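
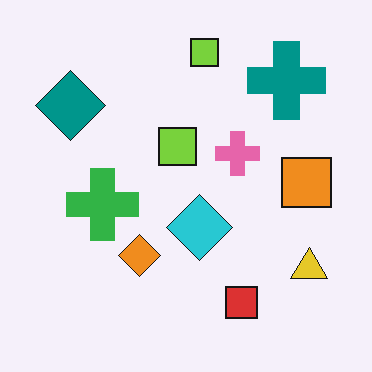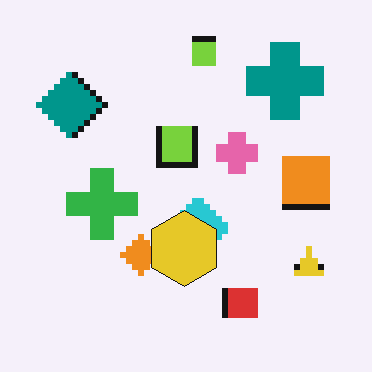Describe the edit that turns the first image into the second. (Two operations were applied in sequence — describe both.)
The transformation is: pixelated into visible square blocks, then overlaid with an additional yellow hexagon.

Shapes are reduced to large square blocks; fine edges and outlines are lost — a downscale-then-upscale (mosaic) effect. A yellow hexagon appears in the second image that is absent from the first.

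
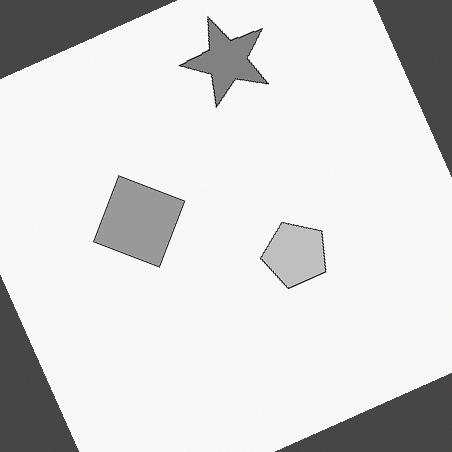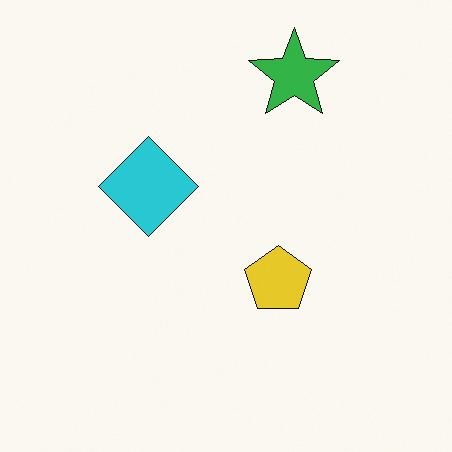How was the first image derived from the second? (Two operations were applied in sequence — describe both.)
The transformation is: converted to grayscale, then rotated counter-clockwise by a moderate amount.

All color is removed — every shape is now a shade of grey. Every shape is tilted by the same angle and the image corners show triangular fill wedges — a whole-image rotation by a non-right angle.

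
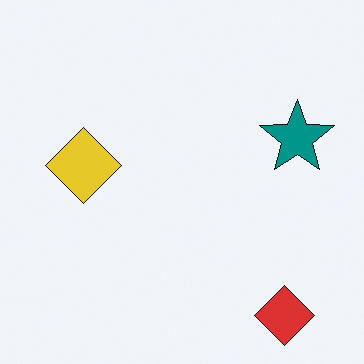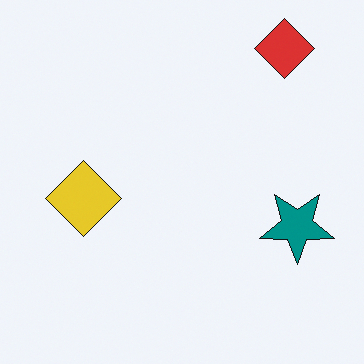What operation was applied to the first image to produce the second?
Flipped vertically (top ↔ bottom).

The red diamond is in the bottom-right of the first image and the top-right of the second — shapes on opposite sides of the horizontal midline have swapped in a mirror flip.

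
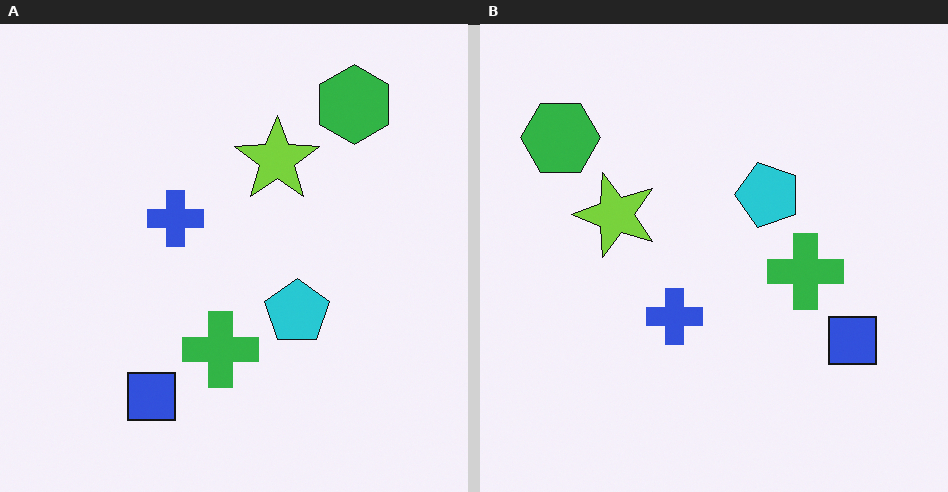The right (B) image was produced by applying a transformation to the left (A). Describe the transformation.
The image was rotated 90° counter-clockwise.

The green hexagon sits in the top-right of the left (A) image and the top-left of the right (B) — consistent with a whole-image 90° counter-clockwise rotation.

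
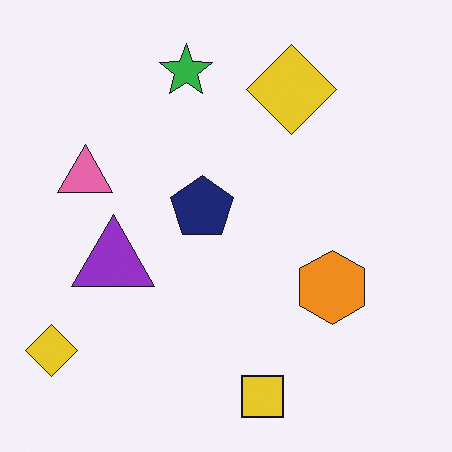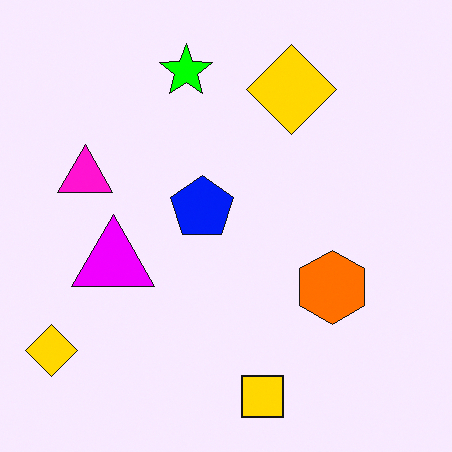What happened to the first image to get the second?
The second image is the first heavily oversaturated.

All colors are more vivid — a global saturation change.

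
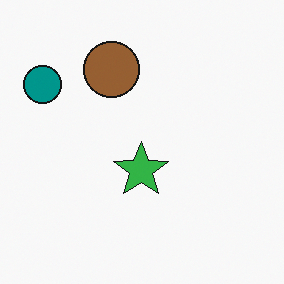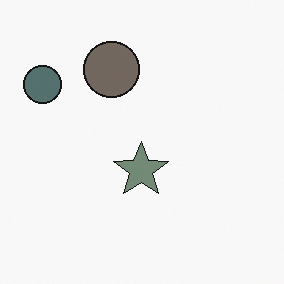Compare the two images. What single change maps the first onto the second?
The transformation is: heavily desaturated.

All colors are more muted and greyish — a global saturation change.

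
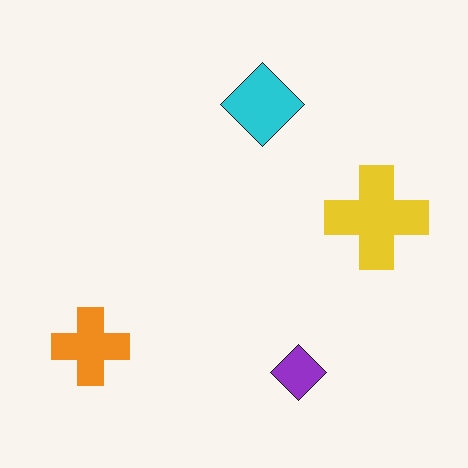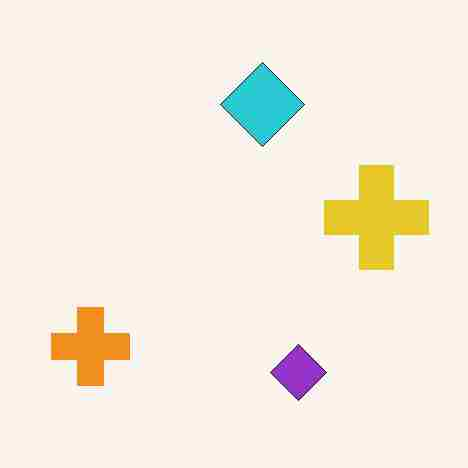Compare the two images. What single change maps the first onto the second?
The transformation is: degraded with heavy JPEG compression.

Blocky 8×8 compression artifacts appear around shape edges and the flat background shows ringing — characteristic JPEG degradation.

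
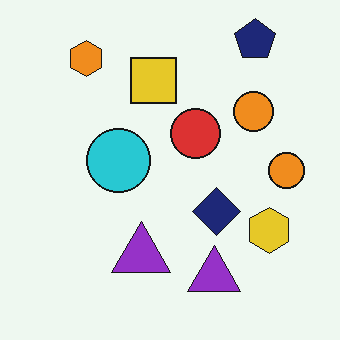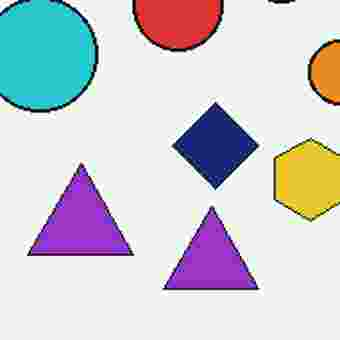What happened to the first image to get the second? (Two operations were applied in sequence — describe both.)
The second image is the first cropped to a noticeably smaller region and rescaled, then heavily JPEG-compressed with obvious blocking artifacts.

The visible shapes are larger and the field of view is narrower; shapes near the original edges may be partly or wholly outside the frame — a crop-and-rescale. Blocky 8×8 compression artifacts appear around shape edges and the flat background shows ringing — characteristic JPEG degradation.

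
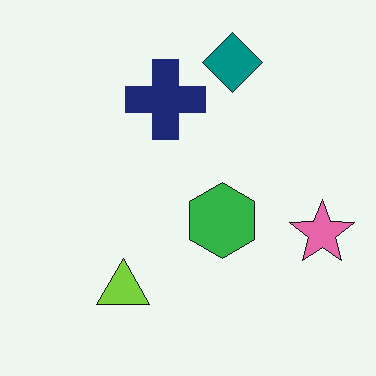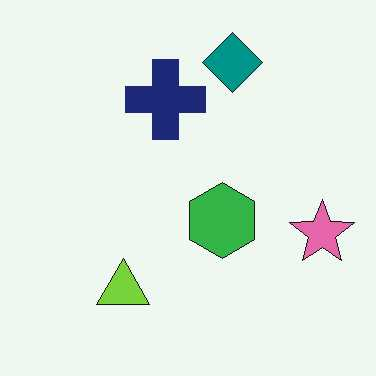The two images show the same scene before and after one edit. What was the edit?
This is the original image JPEG-compressed with visible artifacts.

Blocky 8×8 compression artifacts appear around shape edges and the flat background shows ringing — characteristic JPEG degradation.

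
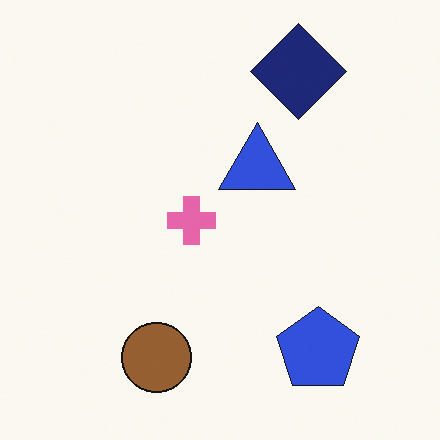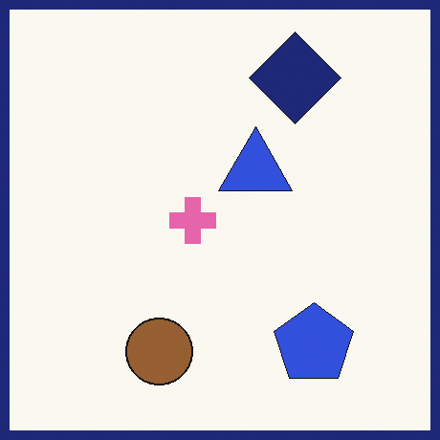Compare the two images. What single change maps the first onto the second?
It was framed with a navy border.

A solid navy frame runs around the edge of the second image, with the content slightly shrunk inside it.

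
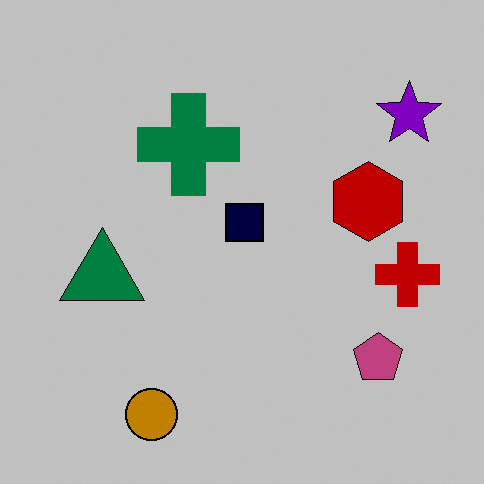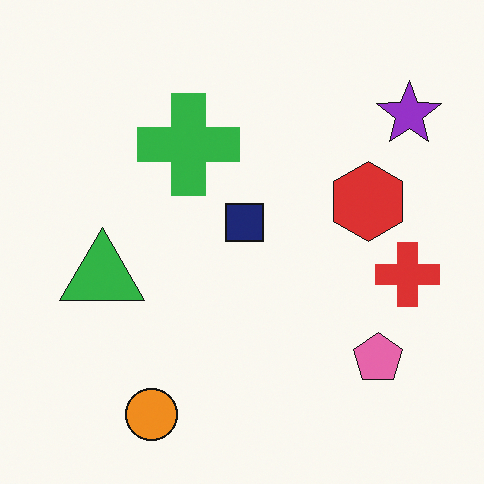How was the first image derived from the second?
The image was heavily posterized to just a handful of flat colors.

Each flat color has snapped to a coarser quantized level — most visibly, the near-white background has dropped to a flat grey.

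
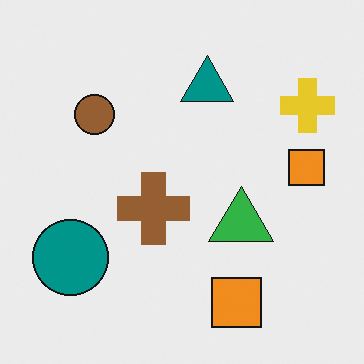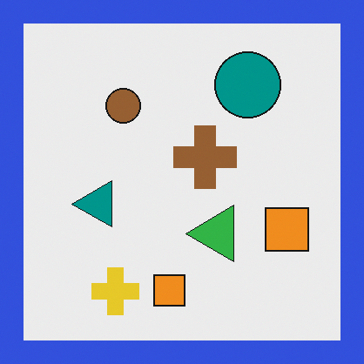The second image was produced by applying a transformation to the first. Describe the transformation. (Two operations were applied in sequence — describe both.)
The second image is the first transposed (reflected across the top-left ↔ bottom-right diagonal), then framed with a blue border.

Shapes have swapped their row and column positions — what was in the top-right is now in the bottom-left — a diagonal reflection. A solid blue frame runs around the edge of the second image, with the content slightly shrunk inside it.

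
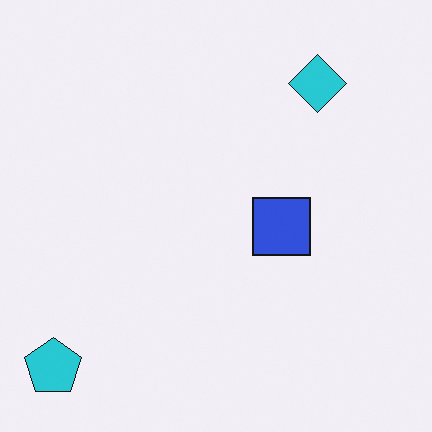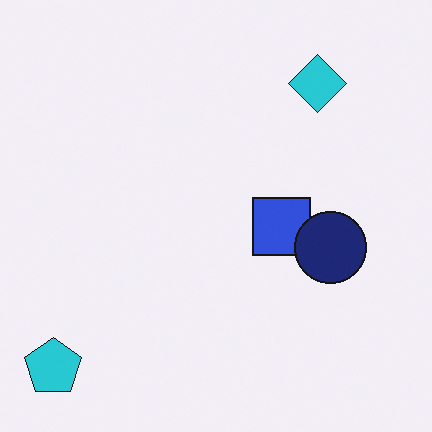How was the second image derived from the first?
This is the original image overlaid with an additional navy circle.

A navy circle appears in the second image that is absent from the first.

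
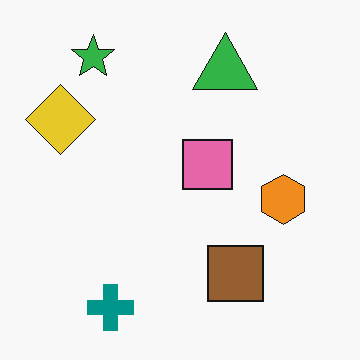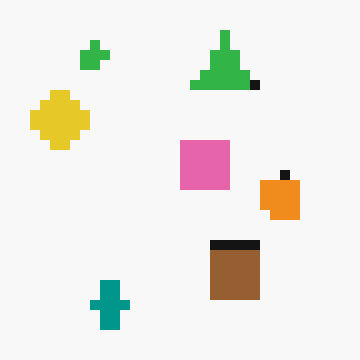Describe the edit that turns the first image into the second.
The transformation is: coarsely pixelated.

Shapes are reduced to large square blocks; fine edges and outlines are lost — a downscale-then-upscale (mosaic) effect.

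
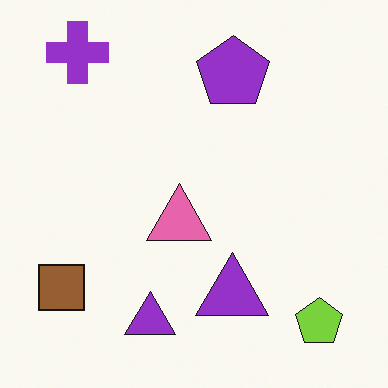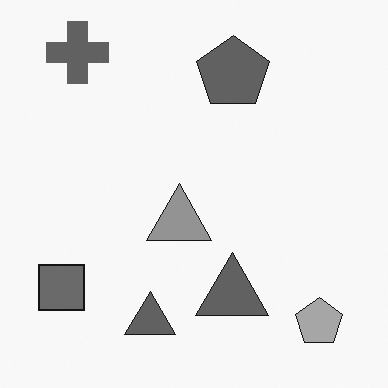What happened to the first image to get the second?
The transformation is: converted to grayscale.

All color is removed — every shape is now a shade of grey.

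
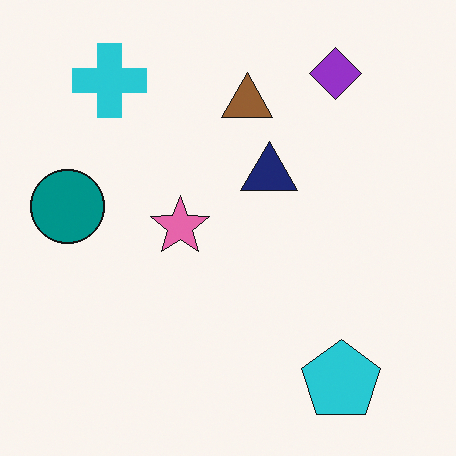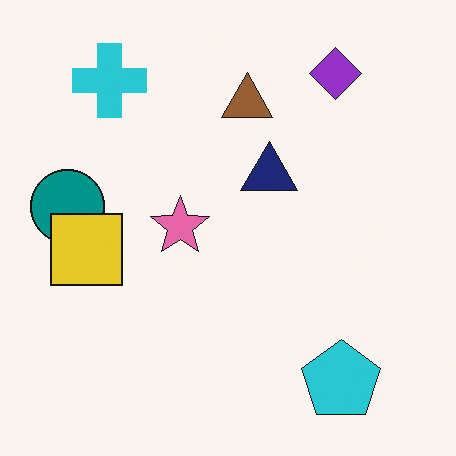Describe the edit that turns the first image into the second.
Overlaid with an additional yellow square.

A yellow square appears in the second image that is absent from the first.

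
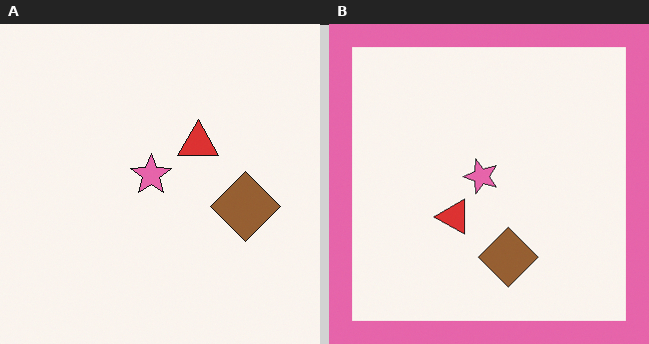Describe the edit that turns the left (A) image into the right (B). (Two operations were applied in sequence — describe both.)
This is the original image transposed (reflected across the top-left ↔ bottom-right diagonal), then framed with a pink border.

Shapes have swapped their row and column positions — what was in the top-right is now in the bottom-left — a diagonal reflection. A solid pink frame runs around the edge of the right (B) image, with the content slightly shrunk inside it.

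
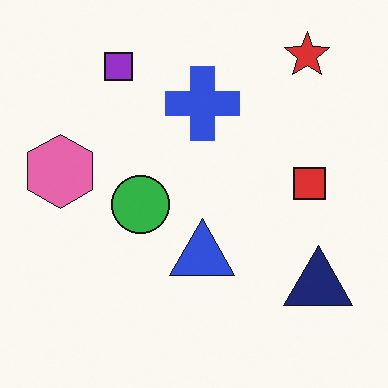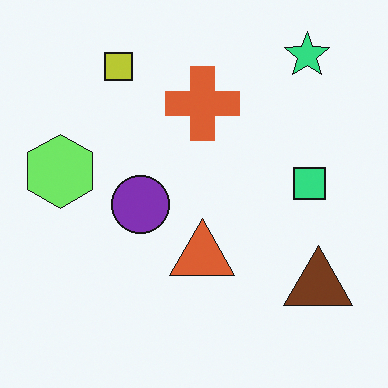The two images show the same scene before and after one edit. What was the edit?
This is the original image hue-shifted through roughly a third of the color wheel.

Every shape's color has rotated by the same amount around the hue wheel — a uniform hue shift.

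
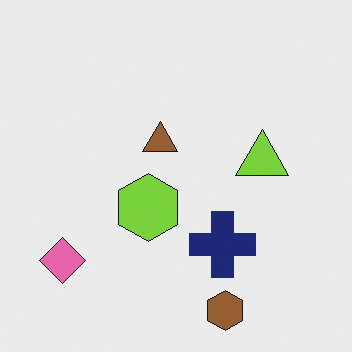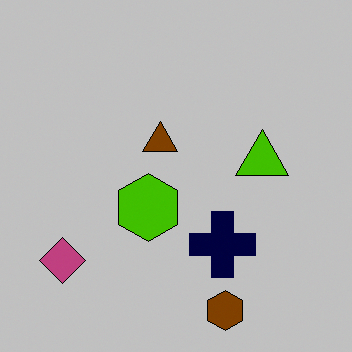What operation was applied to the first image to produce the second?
The transformation is: aggressively posterized.

Each flat color has snapped to a coarser quantized level — most visibly, the near-white background has dropped to a flat grey.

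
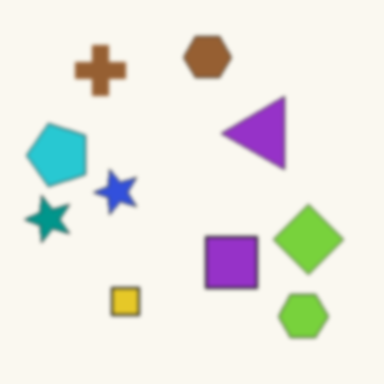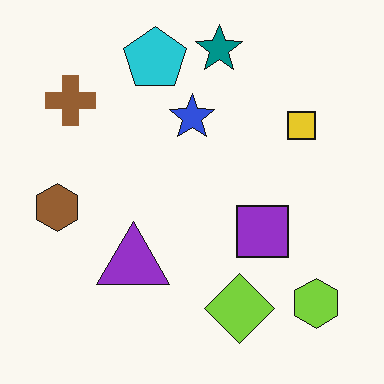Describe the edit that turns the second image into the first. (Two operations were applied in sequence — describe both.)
Given a subtle gaussian blur, then transposed (reflected across the top-left ↔ bottom-right diagonal).

Shape edges and outlines are uniformly softened across the whole image. Shapes have swapped their row and column positions — what was in the top-right is now in the bottom-left — a diagonal reflection.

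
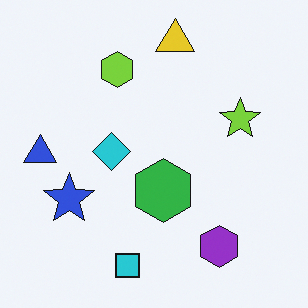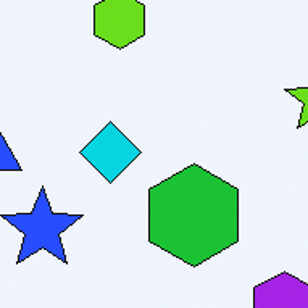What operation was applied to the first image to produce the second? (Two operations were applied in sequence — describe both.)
The second image is the first slightly oversaturated, then cropped slightly and scaled back up.

All colors are more vivid — a global saturation change. The visible shapes are larger and the field of view is narrower; shapes near the original edges may be partly or wholly outside the frame — a crop-and-rescale.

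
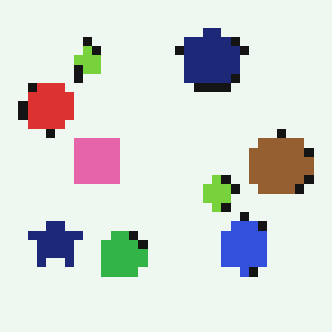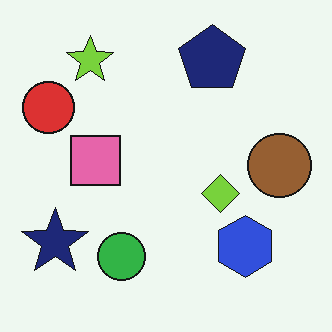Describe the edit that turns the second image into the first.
This is the original image heavily pixelated into large blocks.

Shapes are reduced to large square blocks; fine edges and outlines are lost — a downscale-then-upscale (mosaic) effect.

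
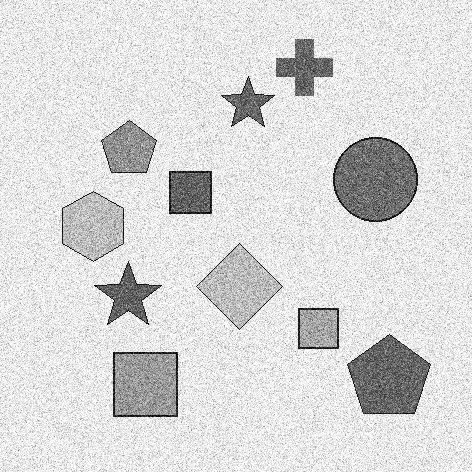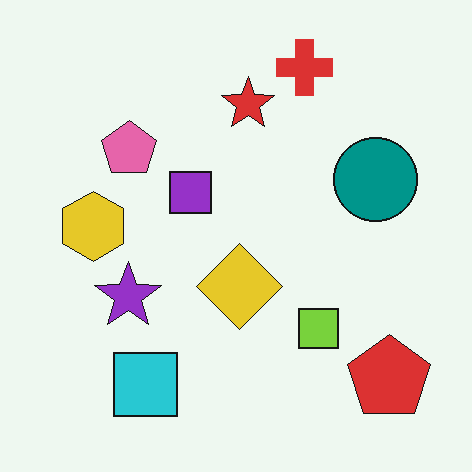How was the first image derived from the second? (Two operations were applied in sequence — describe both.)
The transformation is: degraded with a thick layer of grain, then converted to grayscale.

Random speckle covers the whole image, including the flat background. All color is removed — every shape is now a shade of grey.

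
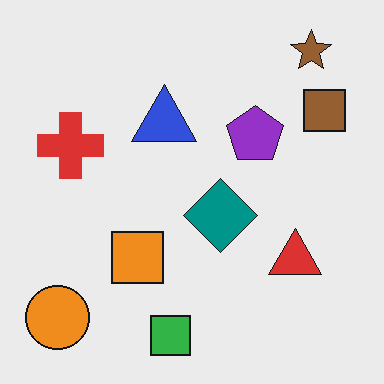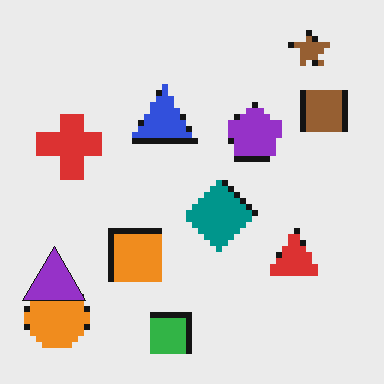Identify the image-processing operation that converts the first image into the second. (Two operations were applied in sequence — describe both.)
Pixelated into visible square blocks, then overlaid with an additional purple triangle.

Shapes are reduced to large square blocks; fine edges and outlines are lost — a downscale-then-upscale (mosaic) effect. A purple triangle appears in the second image that is absent from the first.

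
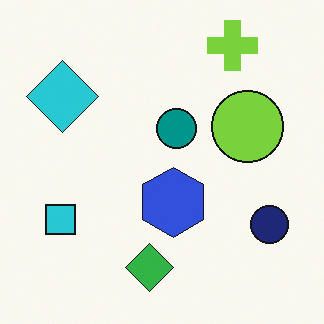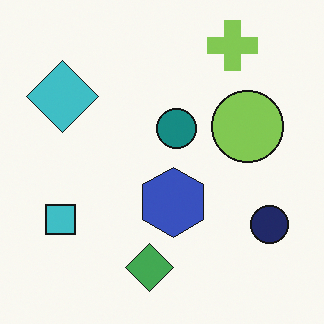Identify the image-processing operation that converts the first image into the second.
The second image is the first slightly desaturated.

All colors are more muted and greyish — a global saturation change.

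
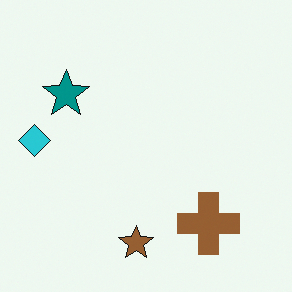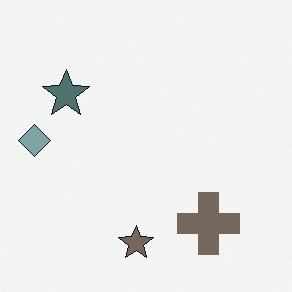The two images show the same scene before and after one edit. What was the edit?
The transformation is: heavily desaturated.

All colors are more muted and greyish — a global saturation change.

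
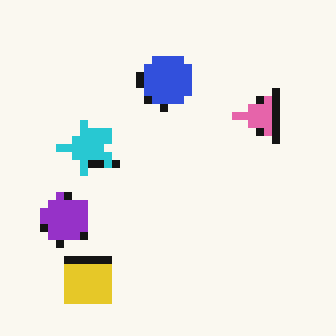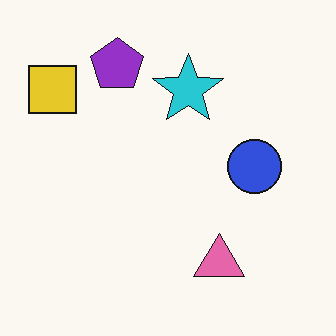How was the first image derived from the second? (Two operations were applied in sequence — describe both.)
This is the original image rotated 90° counter-clockwise, then moderately pixelated.

The yellow square sits in the top-left of the second image and the bottom-left of the first — consistent with a whole-image 90° counter-clockwise rotation. Shapes are reduced to large square blocks; fine edges and outlines are lost — a downscale-then-upscale (mosaic) effect.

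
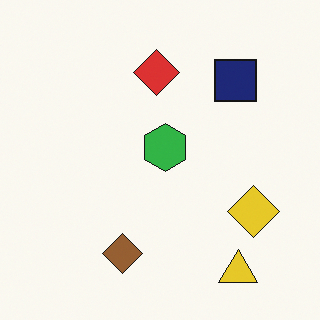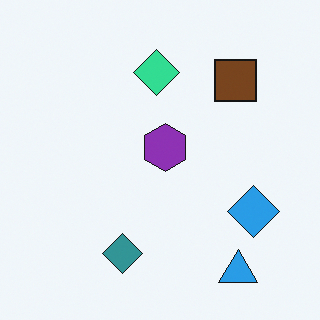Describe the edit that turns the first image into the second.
The transformation is: hue-shifted noticeably.

Every shape's color has rotated by the same amount around the hue wheel — a uniform hue shift.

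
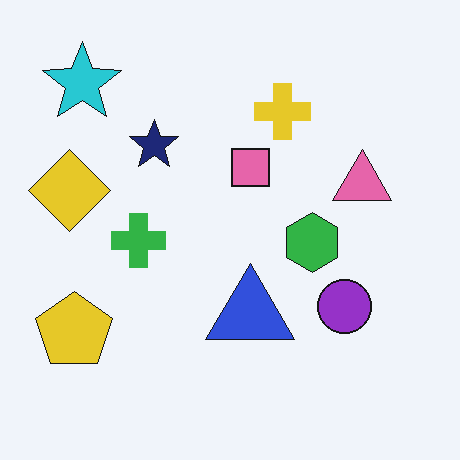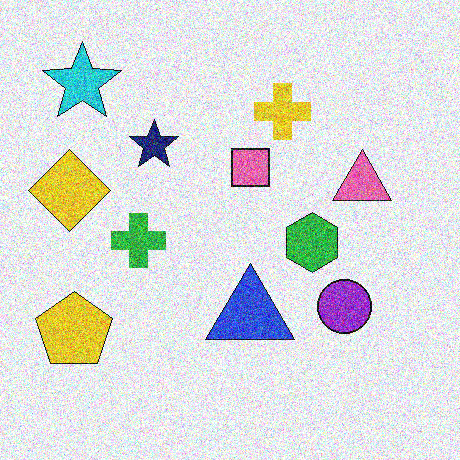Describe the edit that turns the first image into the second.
The image was degraded with strong gaussian noise.

Random speckle covers the whole image, including the flat background.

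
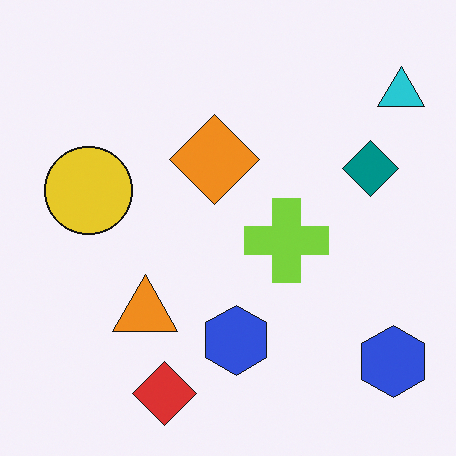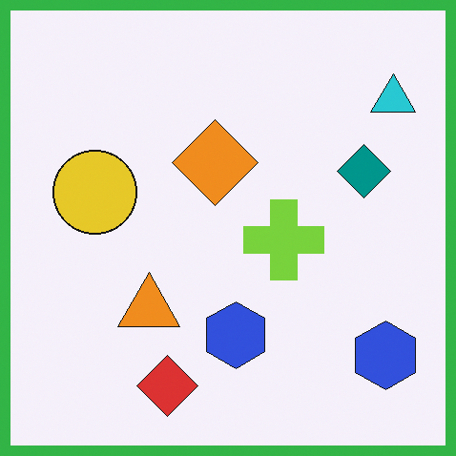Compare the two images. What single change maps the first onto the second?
Framed with a green border.

A solid green frame runs around the edge of the second image, with the content slightly shrunk inside it.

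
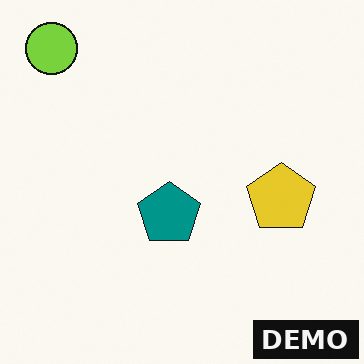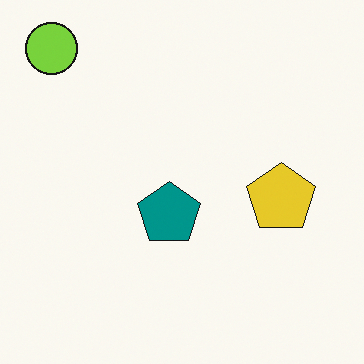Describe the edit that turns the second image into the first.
The first image is the second watermarked with the text "DEMO" in the lower-right corner.

A dark label reading "DEMO" appears in the lower-right corner.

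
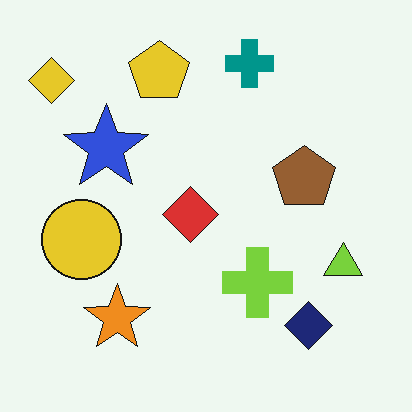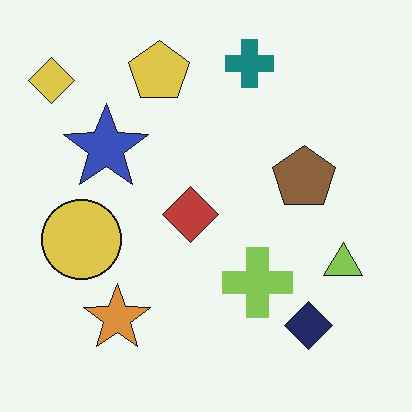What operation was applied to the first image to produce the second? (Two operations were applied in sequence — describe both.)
Slightly desaturated, then given moderate JPEG compression.

All colors are more muted and greyish — a global saturation change. Blocky 8×8 compression artifacts appear around shape edges and the flat background shows ringing — characteristic JPEG degradation.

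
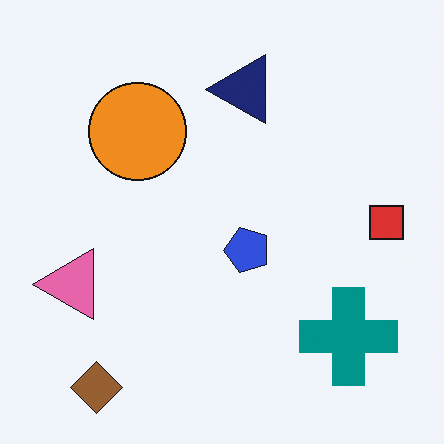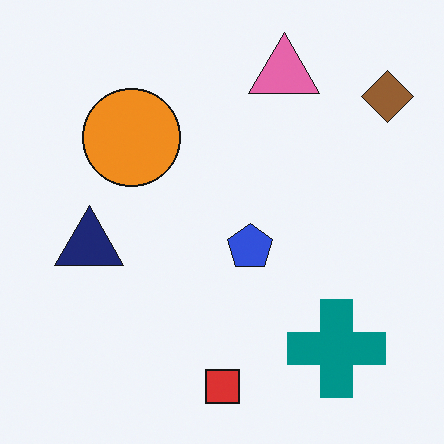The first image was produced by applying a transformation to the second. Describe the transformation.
The transformation is: transposed (reflected across the top-left ↔ bottom-right diagonal).

Shapes have swapped their row and column positions — what was in the top-right is now in the bottom-left — a diagonal reflection.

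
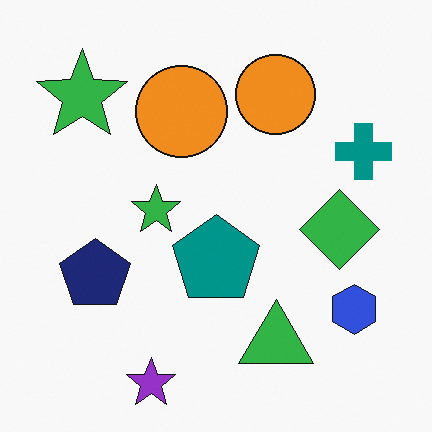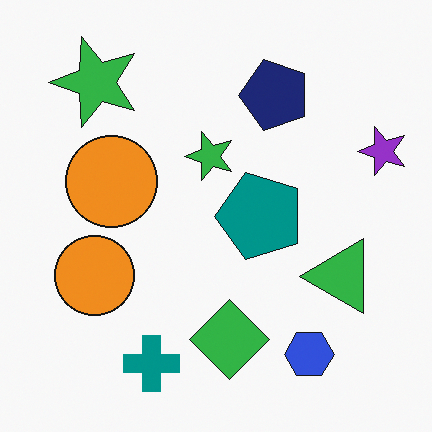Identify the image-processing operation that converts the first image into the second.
The image was transposed (reflected across the top-left ↔ bottom-right diagonal).

Shapes have swapped their row and column positions — what was in the top-right is now in the bottom-left — a diagonal reflection.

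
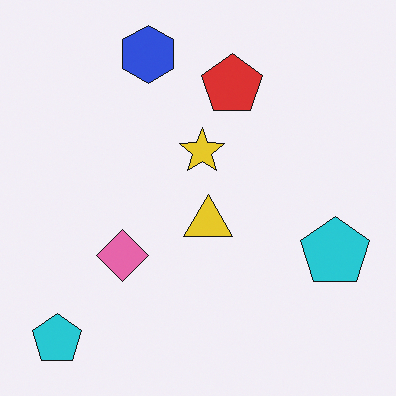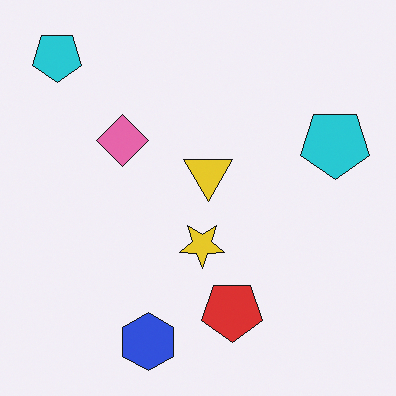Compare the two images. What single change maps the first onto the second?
This is the original image flipped vertically (top ↔ bottom).

The blue hexagon is in the top of the first image and the bottom of the second — shapes on opposite sides of the horizontal midline have swapped in a mirror flip.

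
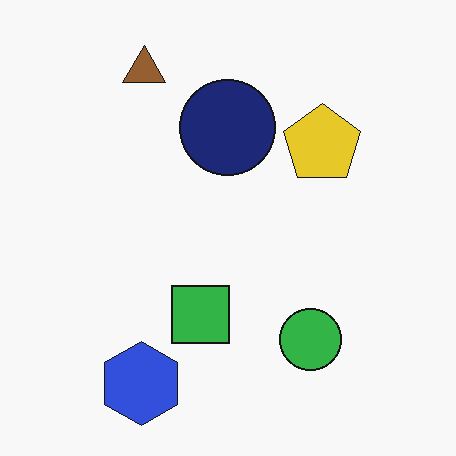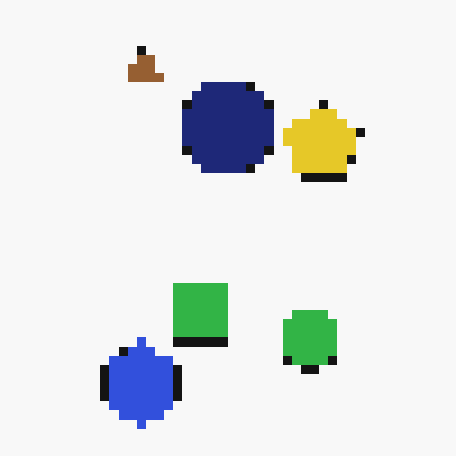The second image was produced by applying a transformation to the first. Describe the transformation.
It was coarsely pixelated.

Shapes are reduced to large square blocks; fine edges and outlines are lost — a downscale-then-upscale (mosaic) effect.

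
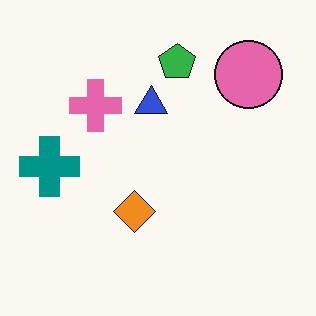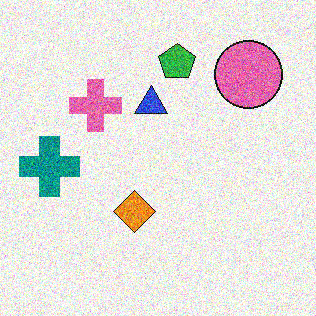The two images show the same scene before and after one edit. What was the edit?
Degraded with a thick layer of grain.

Random speckle covers the whole image, including the flat background.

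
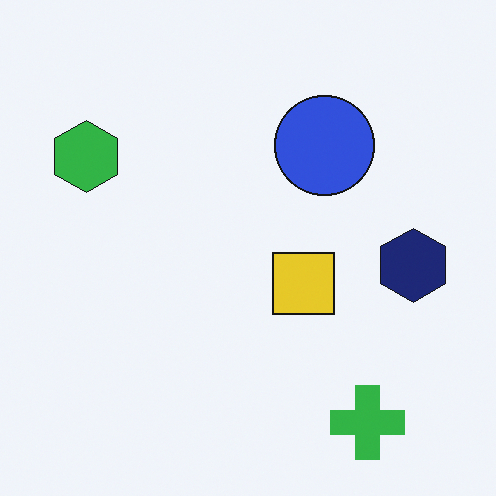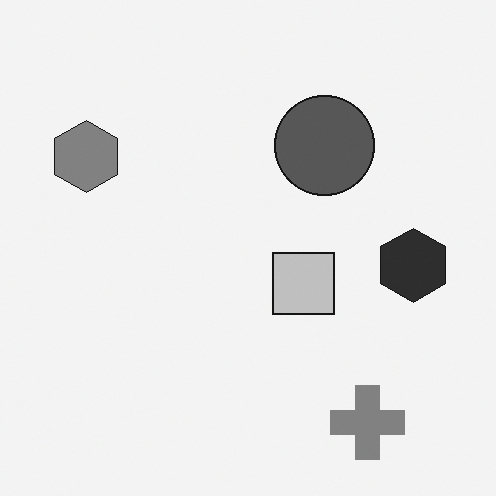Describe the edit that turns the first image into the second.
The image was converted to grayscale.

All color is removed — every shape is now a shade of grey.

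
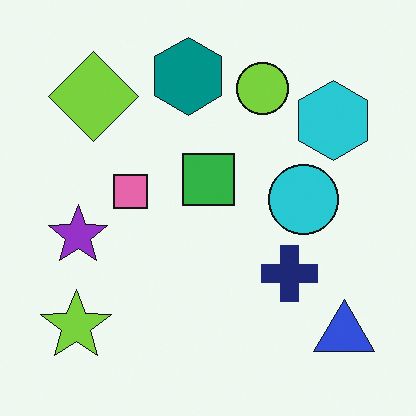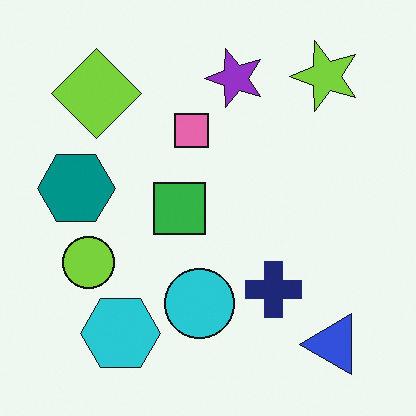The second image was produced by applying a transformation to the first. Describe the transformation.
The transformation is: transposed (reflected across the top-left ↔ bottom-right diagonal).

Shapes have swapped their row and column positions — what was in the top-right is now in the bottom-left — a diagonal reflection.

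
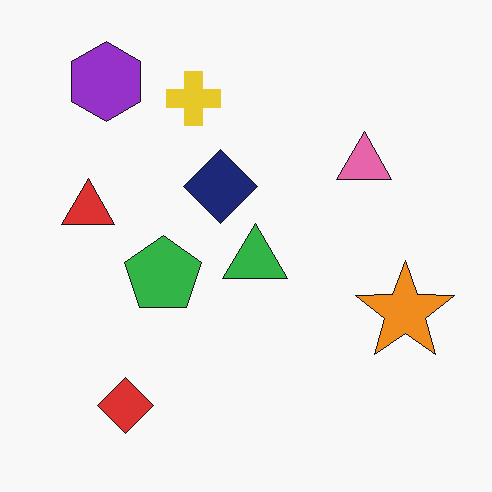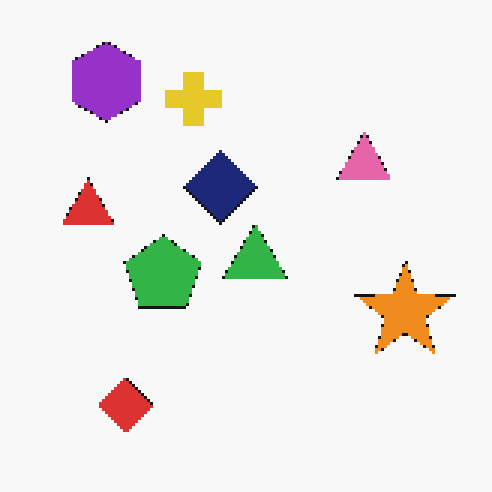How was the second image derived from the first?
Mildly pixelated.

Shapes are reduced to large square blocks; fine edges and outlines are lost — a downscale-then-upscale (mosaic) effect.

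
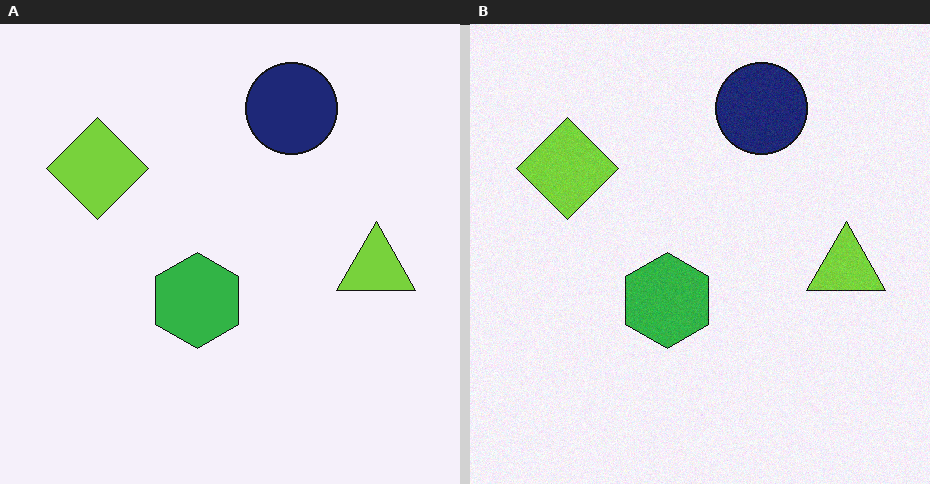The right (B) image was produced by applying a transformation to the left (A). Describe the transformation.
The transformation is: degraded with a light layer of grain.

Random speckle covers the whole image, including the flat background.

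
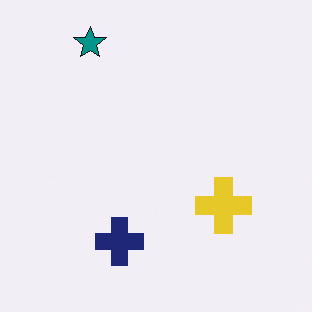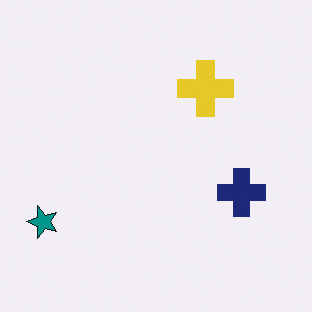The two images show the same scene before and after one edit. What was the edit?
The transformation is: rotated 90° counter-clockwise.

The teal star sits in the top-left of the first image and the bottom-left of the second — consistent with a whole-image 90° counter-clockwise rotation.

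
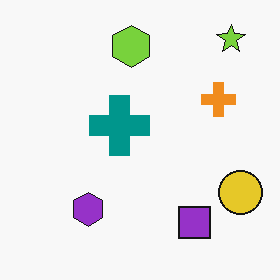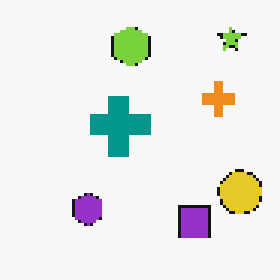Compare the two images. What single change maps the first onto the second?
It was lightly pixelated (a mild mosaic effect).

Shapes are reduced to large square blocks; fine edges and outlines are lost — a downscale-then-upscale (mosaic) effect.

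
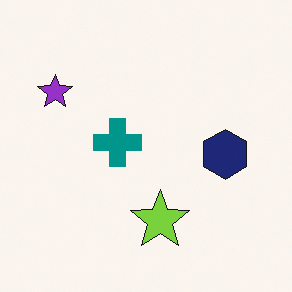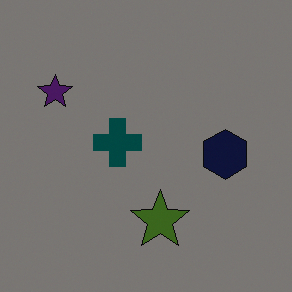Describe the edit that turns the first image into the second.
Substantially darkened.

Every pixel — background and shapes alike — is uniformly darkened.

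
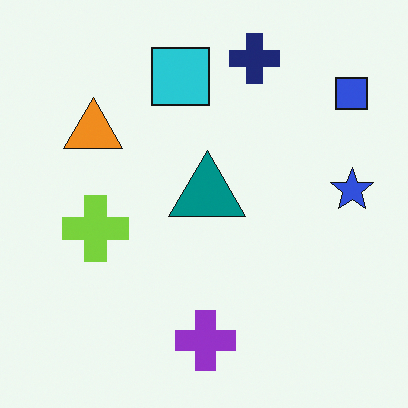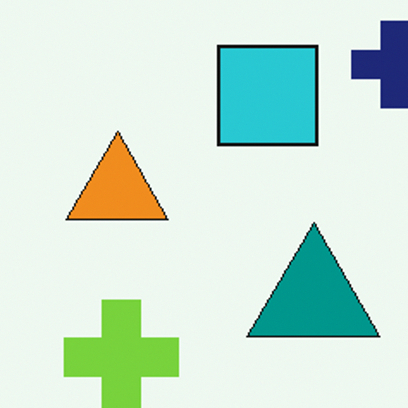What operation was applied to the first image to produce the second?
This is the original image cropped to a noticeably smaller region and rescaled.

The visible shapes are larger and the field of view is narrower; shapes near the original edges may be partly or wholly outside the frame — a crop-and-rescale.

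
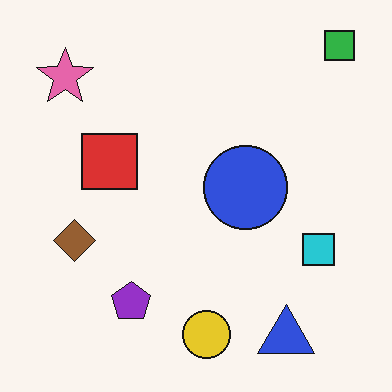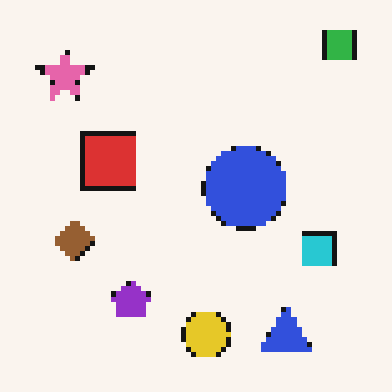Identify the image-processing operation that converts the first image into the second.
It was lightly pixelated (a mild mosaic effect).

Shapes are reduced to large square blocks; fine edges and outlines are lost — a downscale-then-upscale (mosaic) effect.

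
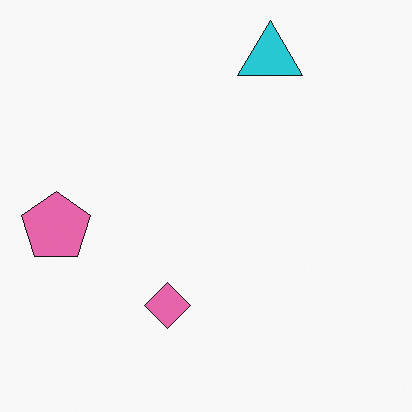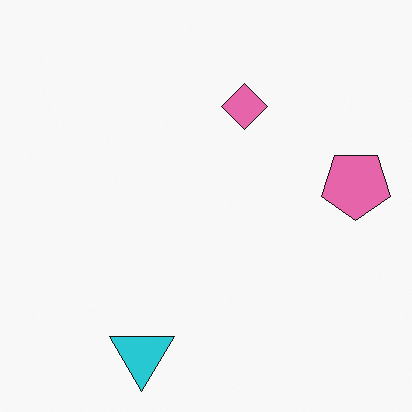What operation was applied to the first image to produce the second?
This is the original image rotated 180°.

The cyan triangle sits in the top of the first image and the bottom of the second — consistent with a whole-image 180° rotation.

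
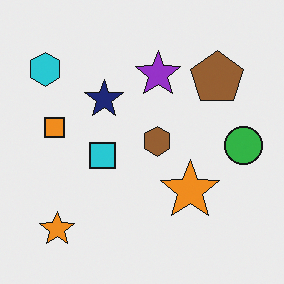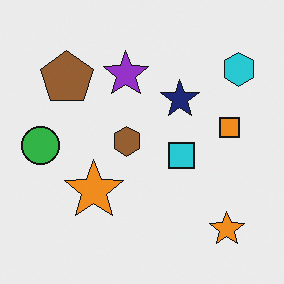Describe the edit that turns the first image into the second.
The second image is the first flipped horizontally (left ↔ right).

The green circle is in the right of the first image and the left of the second — shapes on opposite sides of the vertical midline have swapped in a mirror flip.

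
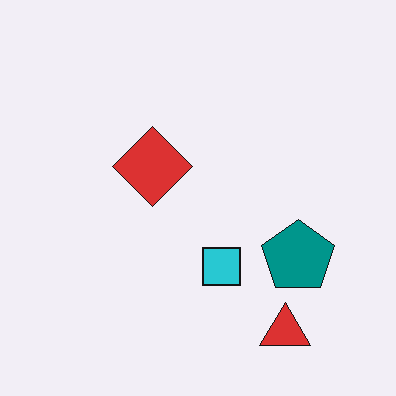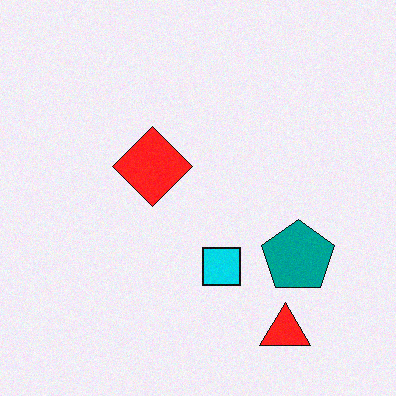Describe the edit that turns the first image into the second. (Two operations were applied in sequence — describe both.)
It was degraded with light additive noise, then slightly oversaturated.

Random speckle covers the whole image, including the flat background. All colors are more vivid — a global saturation change.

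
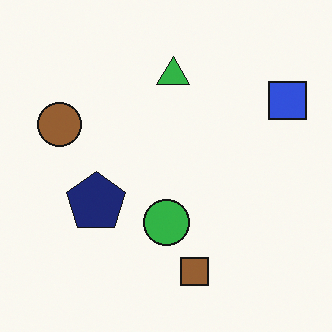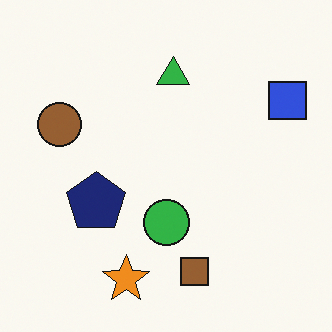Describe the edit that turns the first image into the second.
The image was overlaid with an additional orange star.

An orange star appears in the second image that is absent from the first.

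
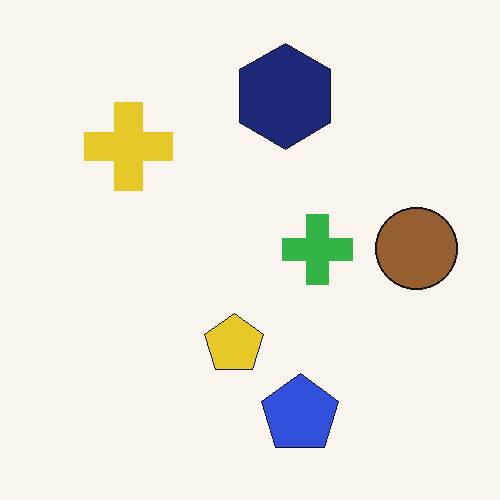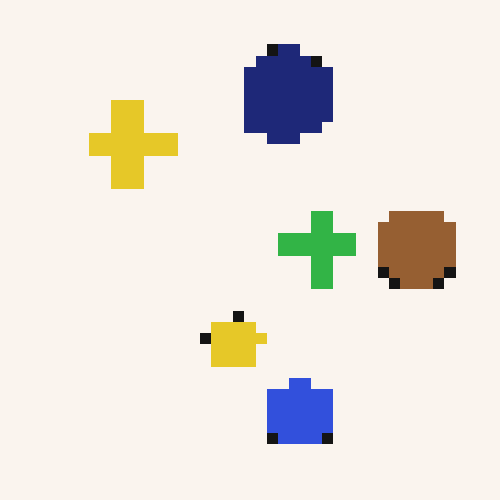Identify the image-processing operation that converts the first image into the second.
This is the original image heavily pixelated into large blocks.

Shapes are reduced to large square blocks; fine edges and outlines are lost — a downscale-then-upscale (mosaic) effect.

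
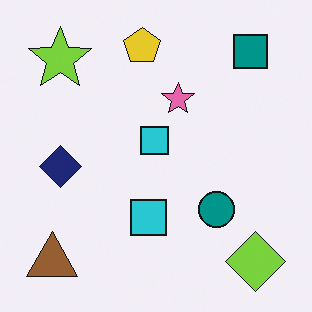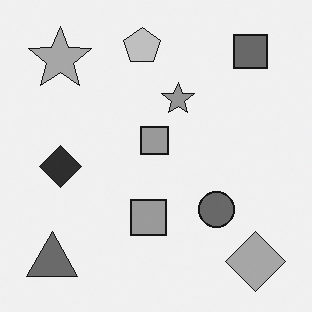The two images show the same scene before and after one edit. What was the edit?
This is the original image converted to grayscale.

All color is removed — every shape is now a shade of grey.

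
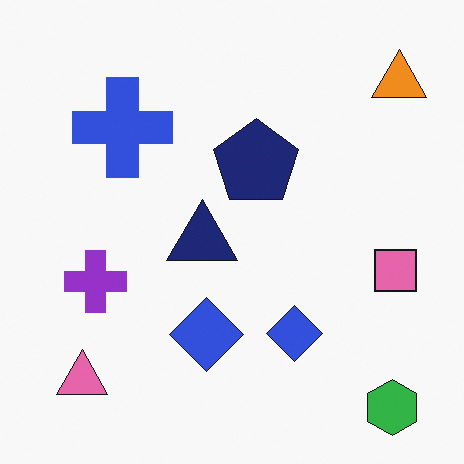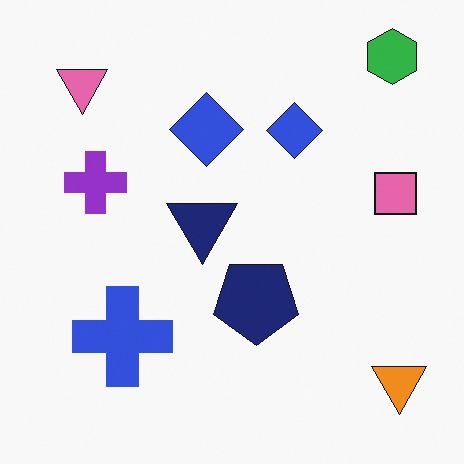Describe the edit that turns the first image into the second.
The second image is the first flipped vertically (top ↔ bottom).

The green hexagon is in the bottom-right of the first image and the top-right of the second — shapes on opposite sides of the horizontal midline have swapped in a mirror flip.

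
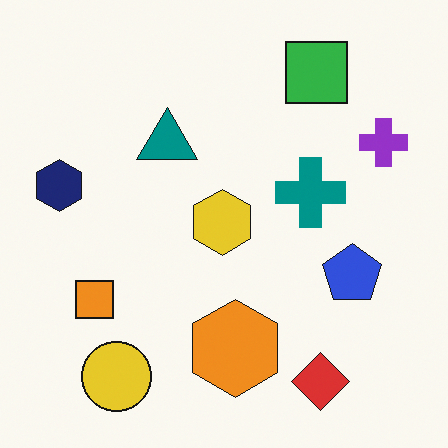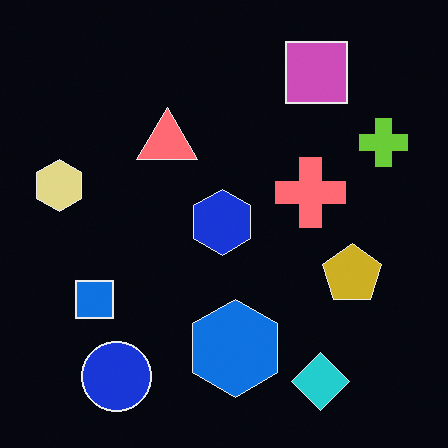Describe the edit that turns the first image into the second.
This is the original image color-inverted (negative).

The light background has become dark and every shape's color is its complement — a photographic negative.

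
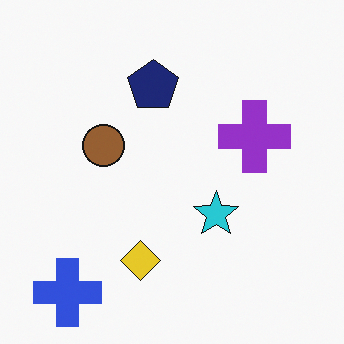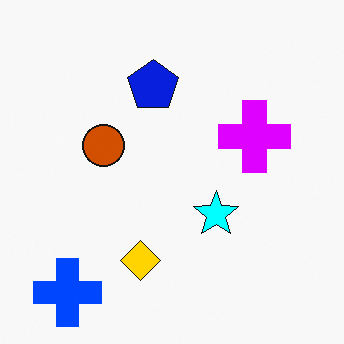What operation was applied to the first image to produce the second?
The image was heavily oversaturated.

All colors are more vivid — a global saturation change.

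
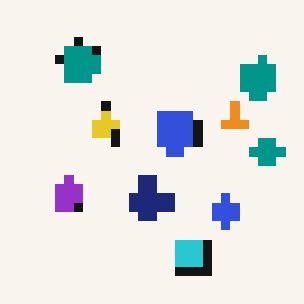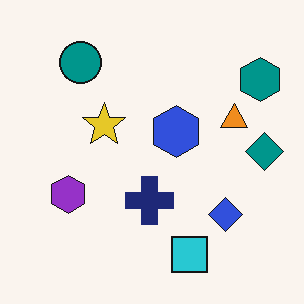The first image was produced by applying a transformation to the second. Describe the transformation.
The first image is the second heavily pixelated into large blocks.

Shapes are reduced to large square blocks; fine edges and outlines are lost — a downscale-then-upscale (mosaic) effect.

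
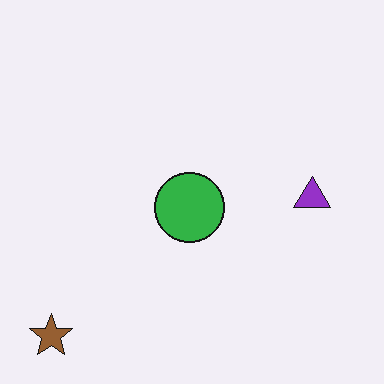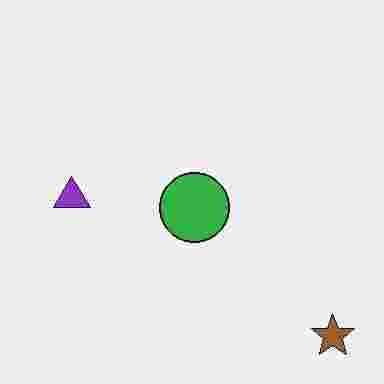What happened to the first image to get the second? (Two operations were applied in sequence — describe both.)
The image was degraded with heavy JPEG compression, then flipped horizontally (left ↔ right).

Blocky 8×8 compression artifacts appear around shape edges and the flat background shows ringing — characteristic JPEG degradation. The brown star is in the bottom-left of the first image and the bottom-right of the second — shapes on opposite sides of the vertical midline have swapped in a mirror flip.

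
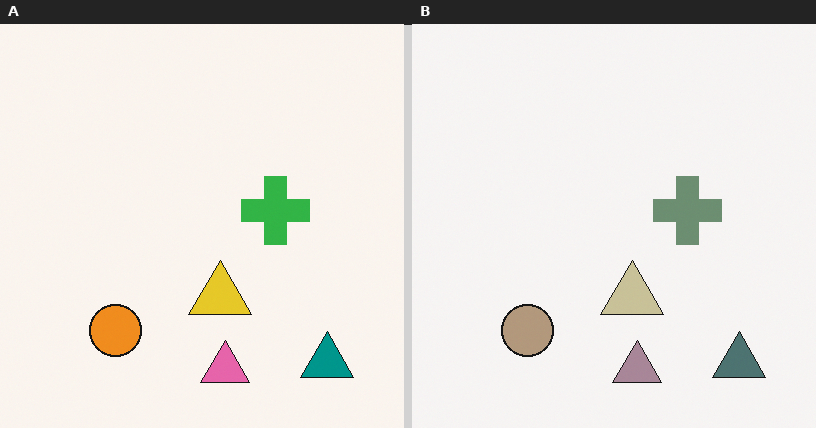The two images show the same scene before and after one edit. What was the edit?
The right (B) image is the left (A) heavily desaturated.

All colors are more muted and greyish — a global saturation change.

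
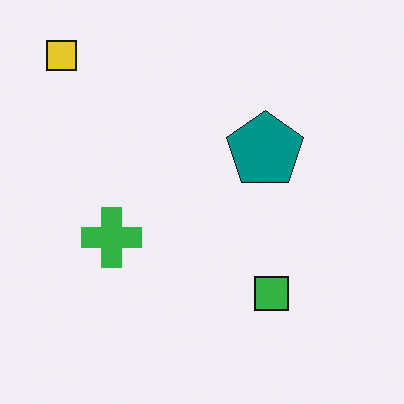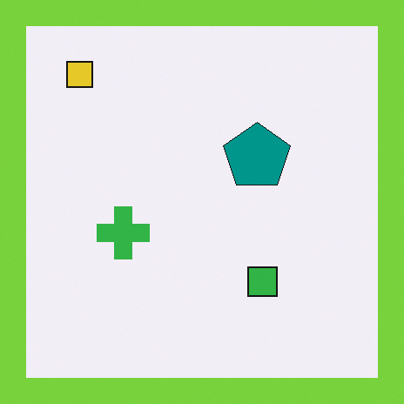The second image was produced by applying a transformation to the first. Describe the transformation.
The second image is the first framed with a lime border.

A solid lime frame runs around the edge of the second image, with the content slightly shrunk inside it.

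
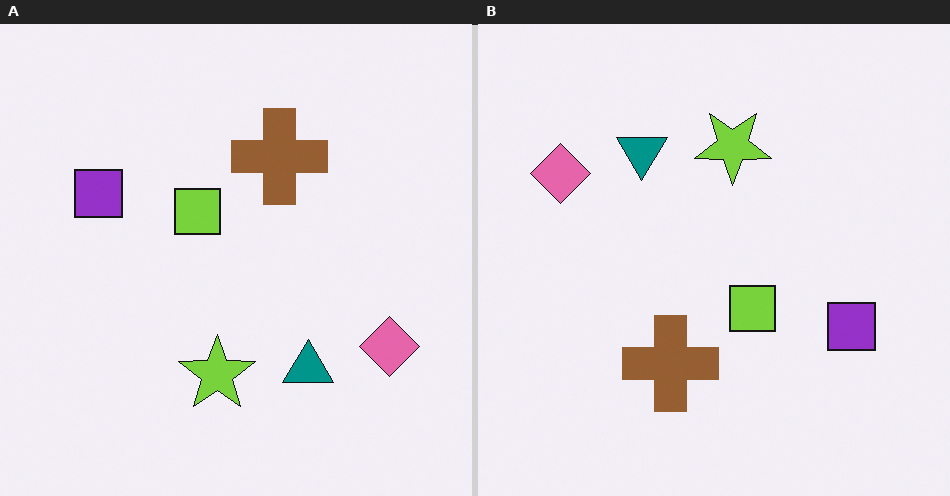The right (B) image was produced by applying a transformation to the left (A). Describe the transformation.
The right (B) image is the left (A) rotated 180°.

The pink diamond sits in the bottom-right of the left (A) image and the top-left of the right (B) — consistent with a whole-image 180° rotation.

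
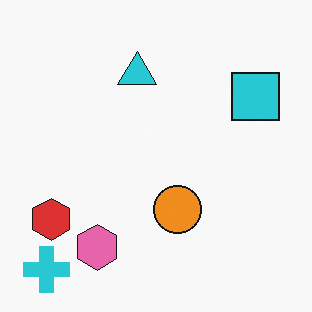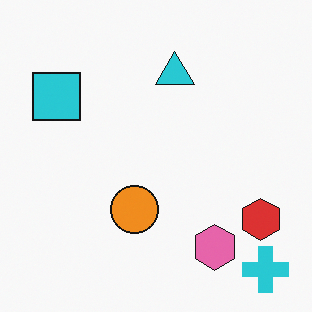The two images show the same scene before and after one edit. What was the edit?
The image was flipped horizontally (left ↔ right).

The cyan cross is in the bottom-left of the first image and the bottom-right of the second — shapes on opposite sides of the vertical midline have swapped in a mirror flip.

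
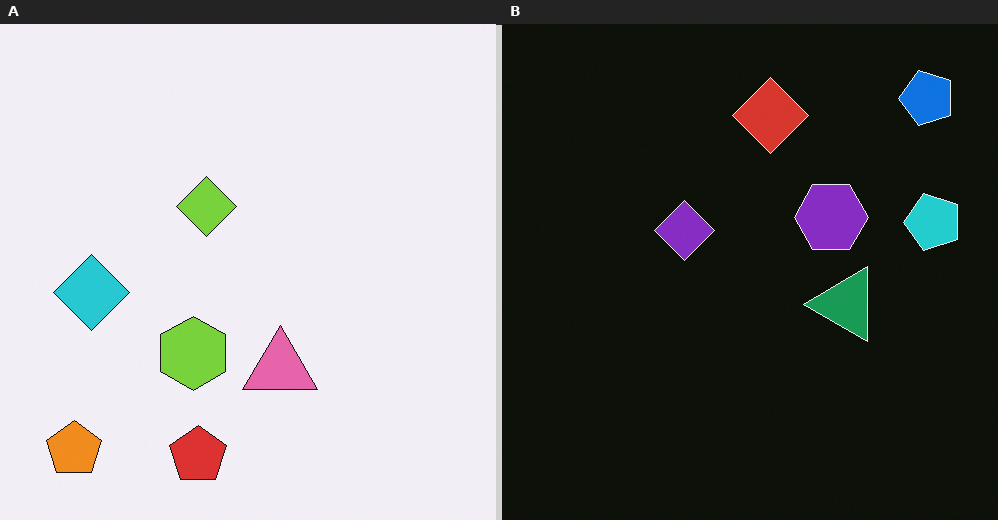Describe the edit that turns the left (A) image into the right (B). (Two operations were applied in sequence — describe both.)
It was color-inverted (negative), then transposed (reflected across the top-left ↔ bottom-right diagonal).

The light background has become dark and every shape's color is its complement — a photographic negative. Shapes have swapped their row and column positions — what was in the top-right is now in the bottom-left — a diagonal reflection.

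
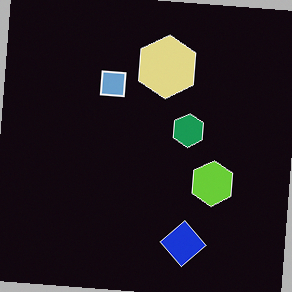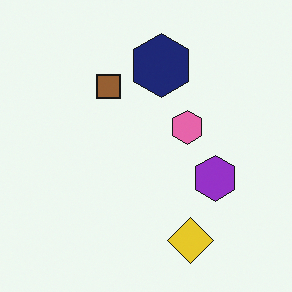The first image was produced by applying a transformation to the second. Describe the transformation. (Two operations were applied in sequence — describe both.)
Color-inverted (negative), then rotated clockwise by a small amount.

The light background has become dark and every shape's color is its complement — a photographic negative. Every shape is tilted by the same angle and the image corners show triangular fill wedges — a whole-image rotation by a non-right angle.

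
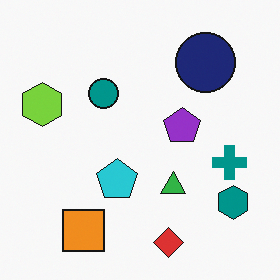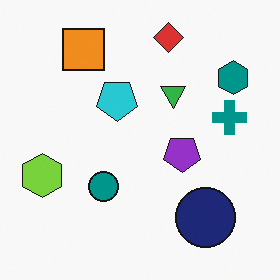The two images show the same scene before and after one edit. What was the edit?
The second image is the first flipped vertically (top ↔ bottom).

The red diamond is in the bottom of the first image and the top of the second — shapes on opposite sides of the horizontal midline have swapped in a mirror flip.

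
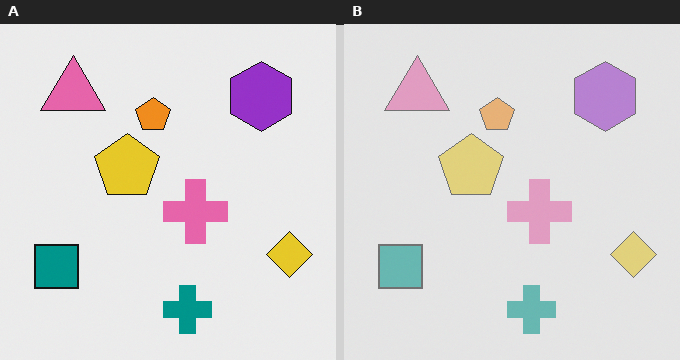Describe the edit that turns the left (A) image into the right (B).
The right (B) image is the left (A) washed out (contrast reduced).

Tones are pushed toward mid-grey across the whole image — a global contrast change.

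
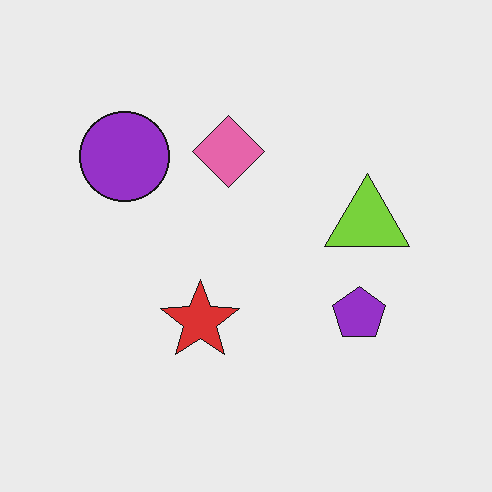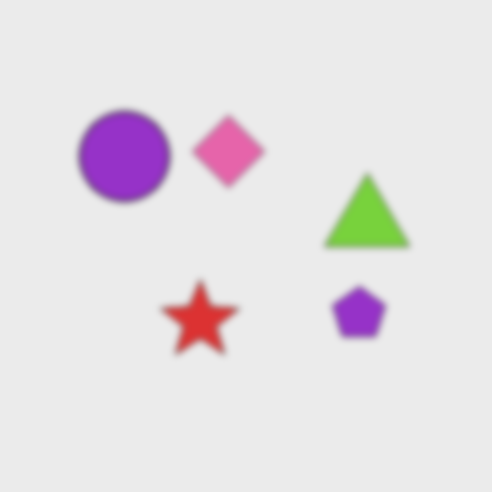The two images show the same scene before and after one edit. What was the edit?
This is the original image moderately blurred.

Shape edges and outlines are uniformly softened across the whole image.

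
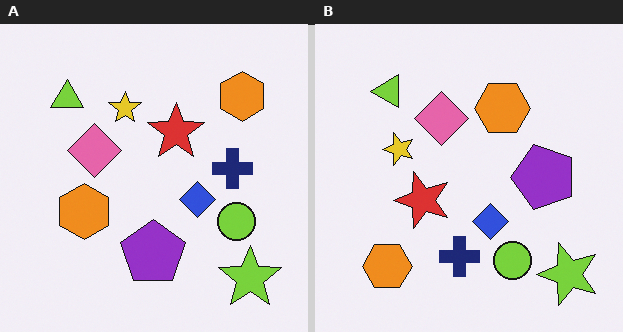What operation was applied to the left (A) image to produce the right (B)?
The right (B) image is the left (A) transposed (reflected across the top-left ↔ bottom-right diagonal).

Shapes have swapped their row and column positions — what was in the top-right is now in the bottom-left — a diagonal reflection.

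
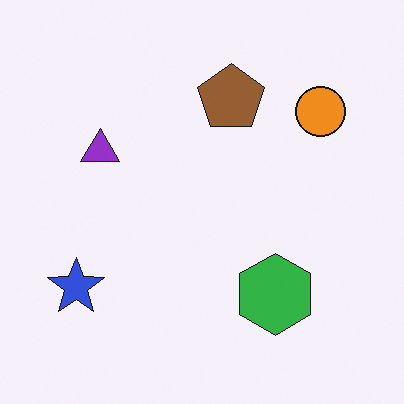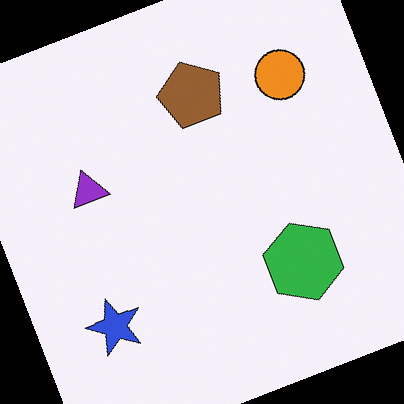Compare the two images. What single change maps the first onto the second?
The second image is the first rotated counter-clockwise by a moderate amount.

Every shape is tilted by the same angle and the image corners show triangular fill wedges — a whole-image rotation by a non-right angle.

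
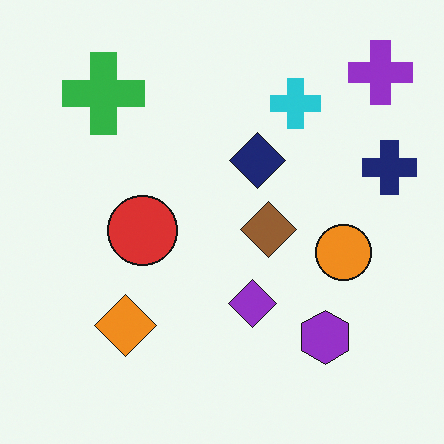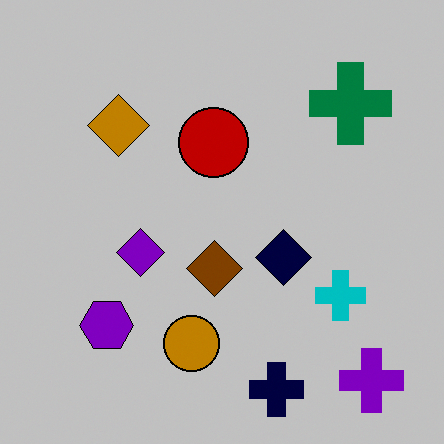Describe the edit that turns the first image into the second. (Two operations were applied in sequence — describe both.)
The second image is the first rotated 90° clockwise, then heavily posterized to just a handful of flat colors.

The purple cross sits in the top-right of the first image and the bottom-right of the second — consistent with a whole-image 90° clockwise rotation. Each flat color has snapped to a coarser quantized level — most visibly, the near-white background has dropped to a flat grey.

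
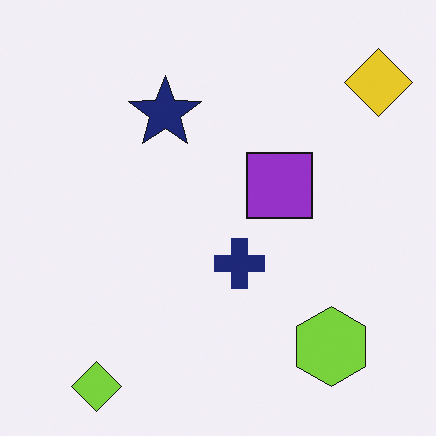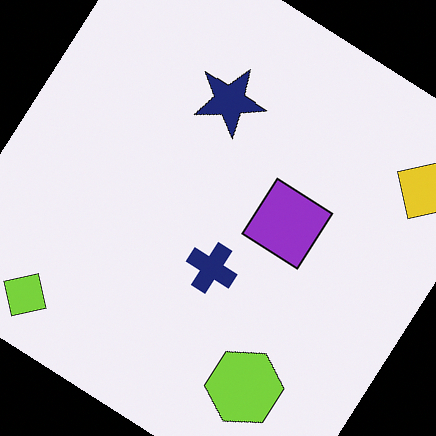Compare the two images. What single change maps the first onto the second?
It was rotated clockwise by a large amount — several tens of degrees.

Every shape is tilted by the same angle and the image corners show triangular fill wedges — a whole-image rotation by a non-right angle.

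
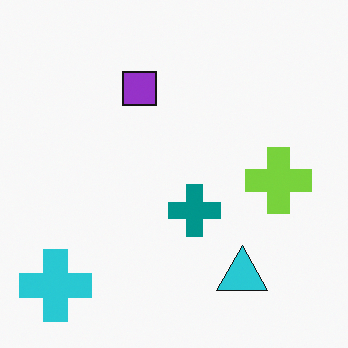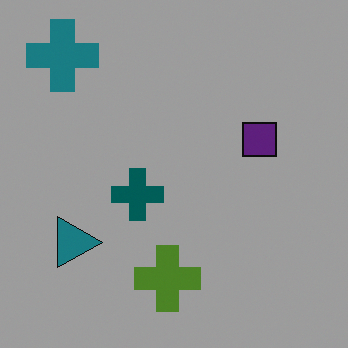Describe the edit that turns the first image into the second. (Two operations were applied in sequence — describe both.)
Rotated 90° clockwise, then noticeably darkened.

The cyan cross sits in the bottom-left of the first image and the top-left of the second — consistent with a whole-image 90° clockwise rotation. Every pixel — background and shapes alike — is uniformly darkened.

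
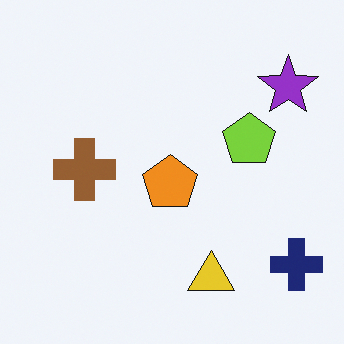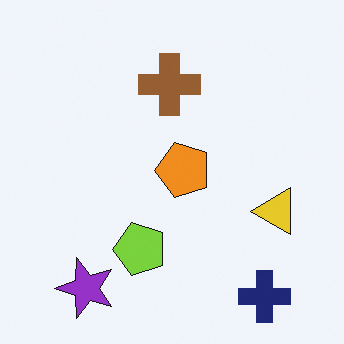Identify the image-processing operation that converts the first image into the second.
The second image is the first transposed (reflected across the top-left ↔ bottom-right diagonal).

Shapes have swapped their row and column positions — what was in the top-right is now in the bottom-left — a diagonal reflection.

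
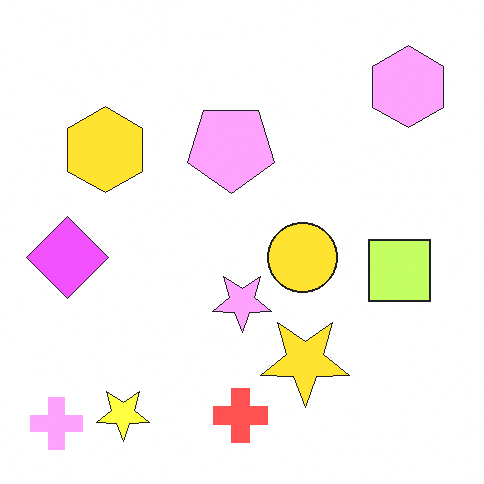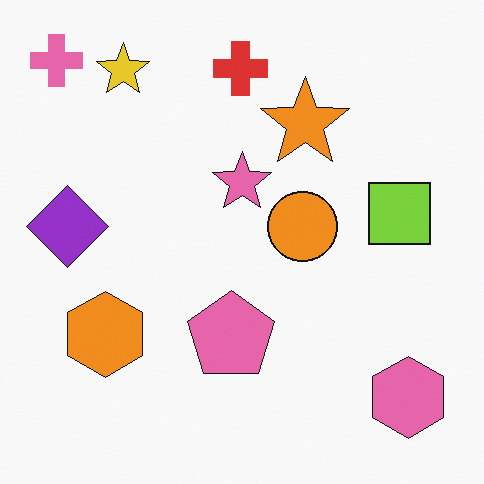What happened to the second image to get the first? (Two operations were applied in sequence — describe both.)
This is the original image brightened a lot, then flipped vertically (top ↔ bottom).

Every pixel — background and shapes alike — is uniformly brightened. The pink cross is in the top-left of the second image and the bottom-left of the first — shapes on opposite sides of the horizontal midline have swapped in a mirror flip.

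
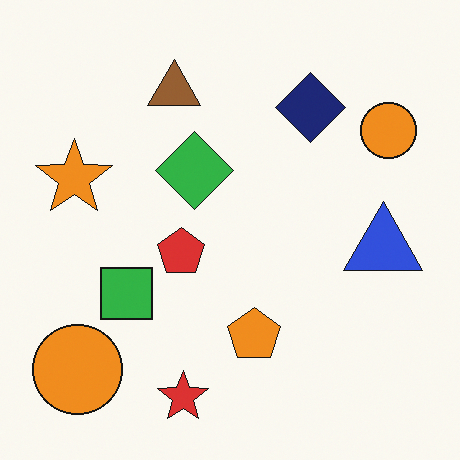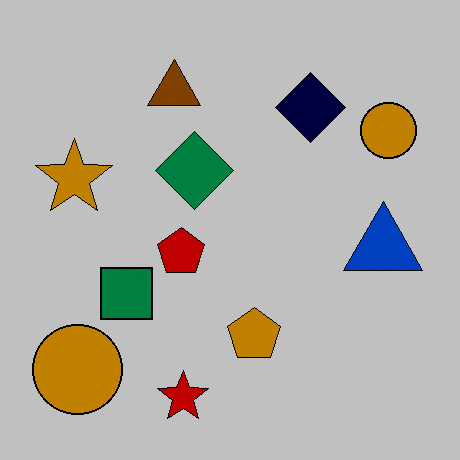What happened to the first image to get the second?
The second image is the first heavily posterized to just a handful of flat colors.

Each flat color has snapped to a coarser quantized level — most visibly, the near-white background has dropped to a flat grey.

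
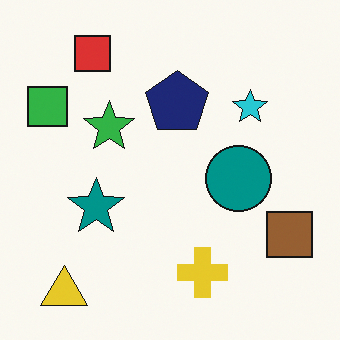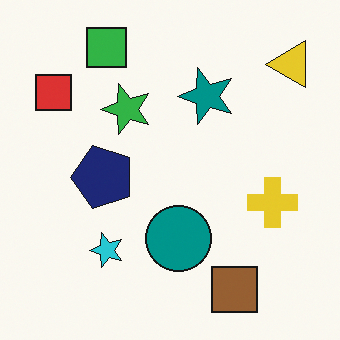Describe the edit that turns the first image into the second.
The second image is the first transposed (reflected across the top-left ↔ bottom-right diagonal).

Shapes have swapped their row and column positions — what was in the top-right is now in the bottom-left — a diagonal reflection.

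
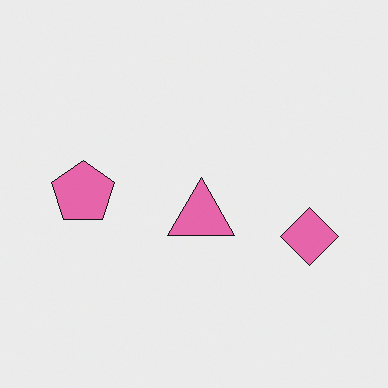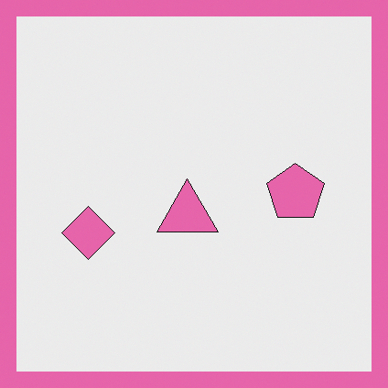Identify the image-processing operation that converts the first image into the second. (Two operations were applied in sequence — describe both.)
Flipped horizontally (left ↔ right), then framed with a pink border.

The pink diamond is in the right of the first image and the left of the second — shapes on opposite sides of the vertical midline have swapped in a mirror flip. A solid pink frame runs around the edge of the second image, with the content slightly shrunk inside it.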